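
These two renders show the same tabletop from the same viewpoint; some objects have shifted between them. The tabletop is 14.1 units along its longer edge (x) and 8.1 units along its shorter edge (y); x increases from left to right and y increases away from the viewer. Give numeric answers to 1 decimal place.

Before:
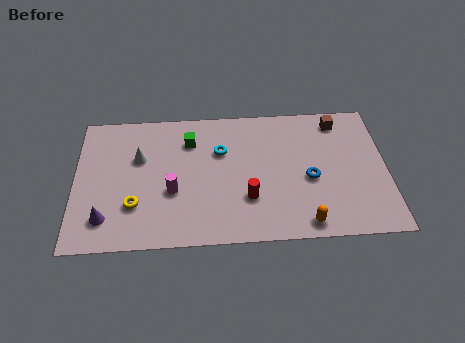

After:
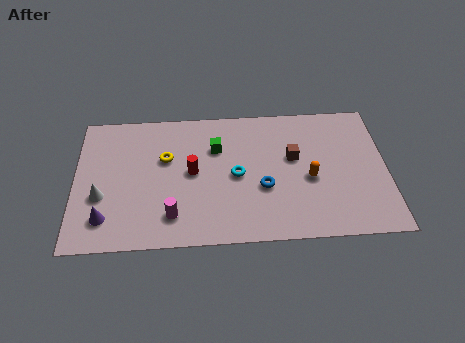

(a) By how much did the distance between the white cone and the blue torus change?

-0.6

Before: roughly 7.9 units apart; after: 7.3. That's 0.6 units closer together.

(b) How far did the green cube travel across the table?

1.3

The green cube was near (5.2, 6.1) before and (6.4, 5.6) after, so it travelled √(1.2² + 0.5²) ≈ 1.3 units.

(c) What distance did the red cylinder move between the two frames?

3.0

The red cylinder was near (7.8, 2.5) before and (5.3, 4.2) after, so it travelled √(2.5² + 1.7²) ≈ 3.0 units.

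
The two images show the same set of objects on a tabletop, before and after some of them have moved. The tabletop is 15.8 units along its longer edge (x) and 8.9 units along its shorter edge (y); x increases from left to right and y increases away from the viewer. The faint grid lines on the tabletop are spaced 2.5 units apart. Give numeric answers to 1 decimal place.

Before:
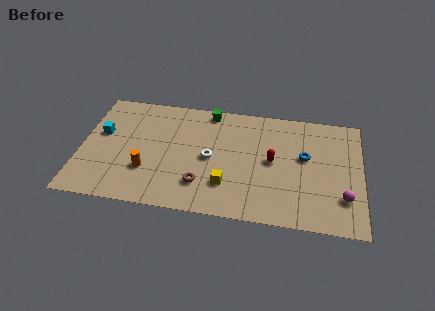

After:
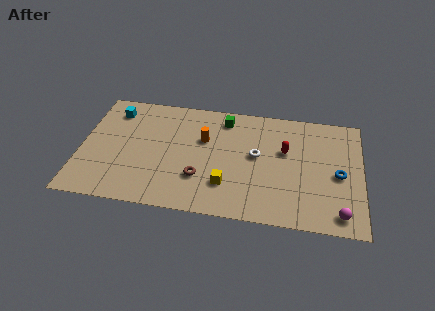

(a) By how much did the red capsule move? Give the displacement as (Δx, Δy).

(0.7, 0.9)

From the two frames, the red capsule sits at roughly (10.8, 4.6) before and (11.5, 5.5) after.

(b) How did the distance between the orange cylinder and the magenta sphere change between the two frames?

-2.1

They were about 11.0 units apart before and 8.9 after — 2.1 units closer together.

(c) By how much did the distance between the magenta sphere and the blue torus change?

-0.7

Before: roughly 3.6 units apart; after: 2.9. That's 0.7 units closer together.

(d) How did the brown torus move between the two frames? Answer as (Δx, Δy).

(-0.1, 0.5)

The brown torus started near (6.9, 2.2) and ended near (6.8, 2.7).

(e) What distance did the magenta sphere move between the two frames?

1.2

The magenta sphere was near (14.8, 2.4) before and (14.6, 1.2) after, so it travelled √(0.2² + 1.2²) ≈ 1.2 units.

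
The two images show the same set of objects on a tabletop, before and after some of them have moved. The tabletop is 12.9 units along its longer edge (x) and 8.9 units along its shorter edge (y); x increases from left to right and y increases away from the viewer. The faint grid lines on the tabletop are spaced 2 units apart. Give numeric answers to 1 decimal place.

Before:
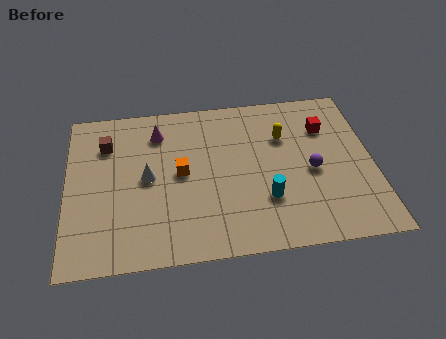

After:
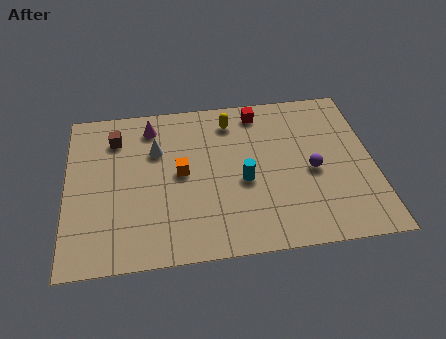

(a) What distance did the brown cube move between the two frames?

0.5

The brown cube moved from about (1.7, 6.6) to (2.1, 6.9), a distance of √(0.4² + 0.3²) ≈ 0.5.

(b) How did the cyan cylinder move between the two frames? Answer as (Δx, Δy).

(-0.9, 1.1)

The cyan cylinder started near (8.3, 2.7) and ended near (7.4, 3.8).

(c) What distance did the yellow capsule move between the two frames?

2.5

The yellow capsule was near (9.2, 6.1) before and (7.0, 7.3) after, so it travelled √(2.2² + 1.2²) ≈ 2.5 units.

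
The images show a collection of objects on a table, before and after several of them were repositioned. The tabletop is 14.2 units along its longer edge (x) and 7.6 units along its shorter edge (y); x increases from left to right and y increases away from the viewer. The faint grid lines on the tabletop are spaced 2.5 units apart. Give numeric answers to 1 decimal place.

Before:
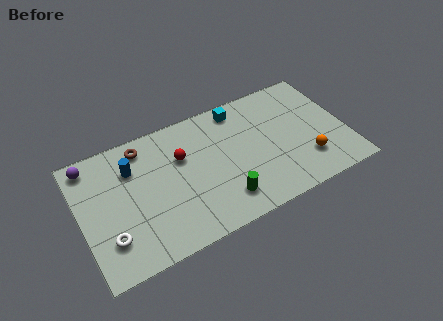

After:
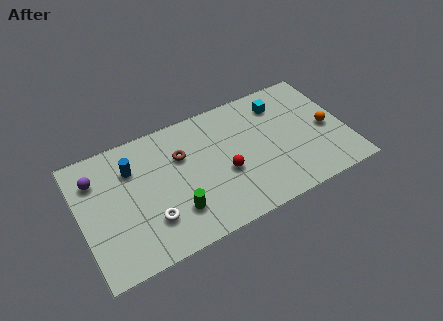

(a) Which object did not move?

the blue cylinder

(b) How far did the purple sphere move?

0.9

The purple sphere was near (0.8, 6.6) before and (1.0, 5.7) after, so it travelled √(0.2² + 0.9²) ≈ 0.9 units.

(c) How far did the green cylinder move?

2.5

The green cylinder moved from about (7.3, 1.6) to (4.8, 2.0), a distance of √(2.5² + 0.4²) ≈ 2.5.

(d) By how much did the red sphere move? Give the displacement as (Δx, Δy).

(2.1, -1.9)

The red sphere started near (5.5, 5.0) and ended near (7.6, 3.1).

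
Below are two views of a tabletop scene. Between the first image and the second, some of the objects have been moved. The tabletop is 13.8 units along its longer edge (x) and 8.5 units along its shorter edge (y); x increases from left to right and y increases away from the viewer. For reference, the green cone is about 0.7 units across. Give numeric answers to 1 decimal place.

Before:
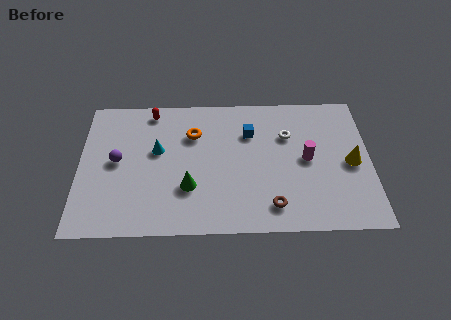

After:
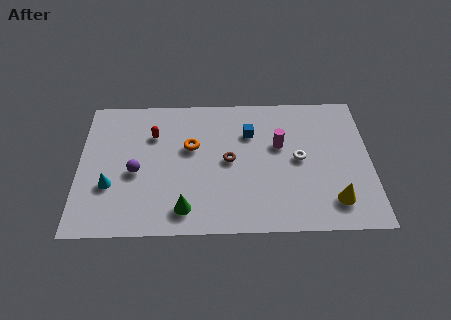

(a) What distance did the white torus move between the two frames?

1.6

From (9.9, 5.8) to (10.4, 4.3), the white torus covered √(0.5² + 1.5²) ≈ 1.6 units.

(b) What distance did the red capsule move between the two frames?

1.5

The red capsule was near (3.4, 7.5) before and (3.5, 6.0) after, so it travelled √(0.1² + 1.5²) ≈ 1.5 units.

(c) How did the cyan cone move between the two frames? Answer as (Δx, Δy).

(-2.2, -2.1)

The cyan cone started near (3.7, 5.0) and ended near (1.5, 2.9).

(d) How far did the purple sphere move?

1.1

From (1.8, 4.4) to (2.7, 3.7), the purple sphere covered √(0.9² + 0.7²) ≈ 1.1 units.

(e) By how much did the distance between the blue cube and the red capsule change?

-0.3

Before: roughly 4.9 units apart; after: 4.6. That's 0.3 units closer together.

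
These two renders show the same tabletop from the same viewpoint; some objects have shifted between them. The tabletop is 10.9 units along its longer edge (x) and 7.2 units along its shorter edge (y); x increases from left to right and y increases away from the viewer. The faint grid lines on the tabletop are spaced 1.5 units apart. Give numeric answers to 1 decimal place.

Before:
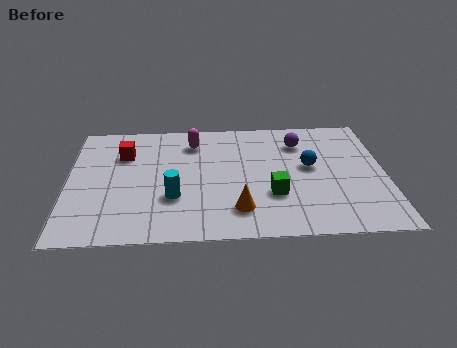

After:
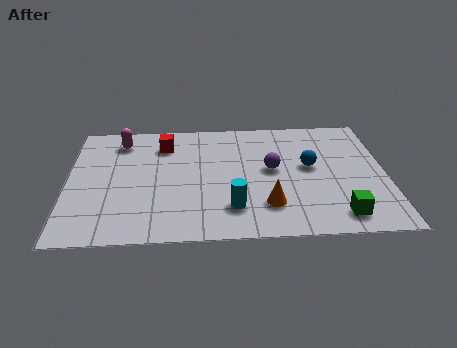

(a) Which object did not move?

the blue sphere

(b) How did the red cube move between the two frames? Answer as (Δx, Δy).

(1.4, 0.5)

The red cube was at about (1.9, 5.1) and moved to about (3.3, 5.6).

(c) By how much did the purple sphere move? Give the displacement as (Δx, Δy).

(-1.0, -1.6)

From the two frames, the purple sphere sits at roughly (8.0, 5.5) before and (7.0, 3.9) after.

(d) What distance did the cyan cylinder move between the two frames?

2.1

The cyan cylinder moved from about (3.6, 2.4) to (5.6, 1.7), a distance of √(2.0² + 0.7²) ≈ 2.1.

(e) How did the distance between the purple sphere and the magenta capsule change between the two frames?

+1.9

The distance was about 3.7 in the first image and 5.6 in the second, so they moved 1.9 units further apart.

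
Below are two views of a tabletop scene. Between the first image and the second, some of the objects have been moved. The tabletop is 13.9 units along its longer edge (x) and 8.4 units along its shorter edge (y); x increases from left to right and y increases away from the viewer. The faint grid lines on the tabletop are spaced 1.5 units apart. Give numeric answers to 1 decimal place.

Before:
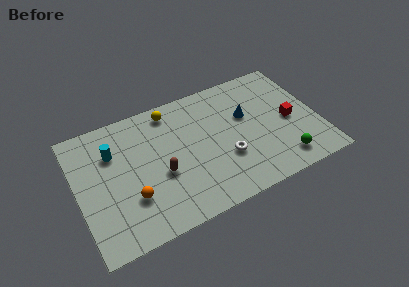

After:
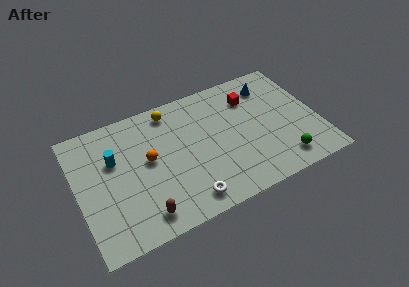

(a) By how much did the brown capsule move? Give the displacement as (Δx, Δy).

(-1.3, -2.1)

The brown capsule started near (4.7, 3.4) and ended near (3.4, 1.3).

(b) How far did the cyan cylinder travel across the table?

0.5

The cyan cylinder moved from about (2.2, 5.9) to (2.2, 5.4), a distance of √(0.0² + 0.5²) ≈ 0.5.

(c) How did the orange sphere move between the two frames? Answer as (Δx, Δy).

(1.2, 2.0)

From the two frames, the orange sphere sits at roughly (2.9, 2.6) before and (4.1, 4.6) after.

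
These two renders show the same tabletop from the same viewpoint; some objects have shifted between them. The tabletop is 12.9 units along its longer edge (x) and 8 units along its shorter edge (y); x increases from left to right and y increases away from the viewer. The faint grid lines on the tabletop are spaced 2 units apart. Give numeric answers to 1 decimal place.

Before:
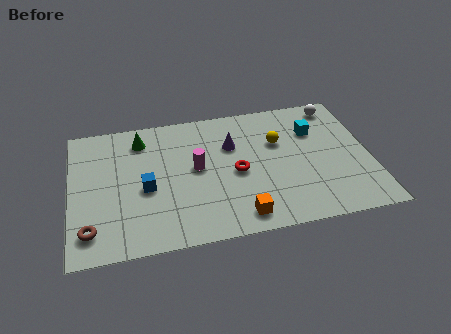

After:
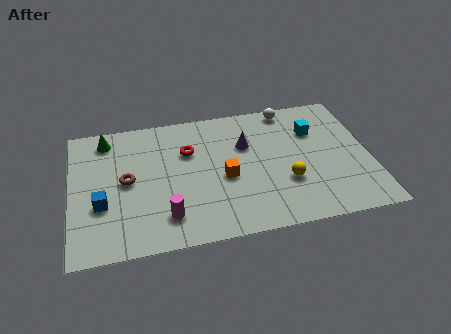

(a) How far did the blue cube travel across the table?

2.0

The blue cube moved from about (3.2, 3.5) to (1.3, 2.9), a distance of √(1.9² + 0.6²) ≈ 2.0.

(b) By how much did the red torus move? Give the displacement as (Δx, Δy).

(-2.0, 1.7)

From the two frames, the red torus sits at roughly (7.1, 3.7) before and (5.1, 5.4) after.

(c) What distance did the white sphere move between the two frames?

2.1

The white sphere moved from about (11.7, 7.0) to (9.6, 7.2), a distance of √(2.1² + 0.2²) ≈ 2.1.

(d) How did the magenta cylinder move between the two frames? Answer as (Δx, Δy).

(-1.4, -2.6)

The magenta cylinder was at about (5.4, 4.3) and moved to about (4.0, 1.7).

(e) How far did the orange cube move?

2.5

The orange cube moved from about (7.1, 1.1) to (6.6, 3.5), a distance of √(0.5² + 2.4²) ≈ 2.5.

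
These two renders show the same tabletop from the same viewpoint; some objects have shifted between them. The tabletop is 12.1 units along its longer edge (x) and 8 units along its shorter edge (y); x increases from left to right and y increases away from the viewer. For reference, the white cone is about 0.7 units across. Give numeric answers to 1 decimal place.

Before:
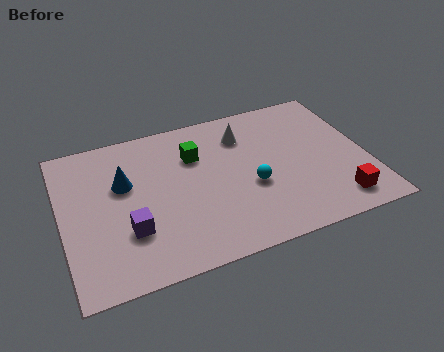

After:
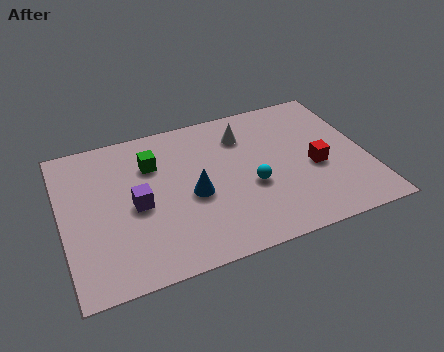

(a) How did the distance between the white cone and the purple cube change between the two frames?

-1.0

They were about 6.1 units apart before and 5.1 after — 1.0 units closer together.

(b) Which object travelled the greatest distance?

the blue cone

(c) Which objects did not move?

the white cone and the cyan sphere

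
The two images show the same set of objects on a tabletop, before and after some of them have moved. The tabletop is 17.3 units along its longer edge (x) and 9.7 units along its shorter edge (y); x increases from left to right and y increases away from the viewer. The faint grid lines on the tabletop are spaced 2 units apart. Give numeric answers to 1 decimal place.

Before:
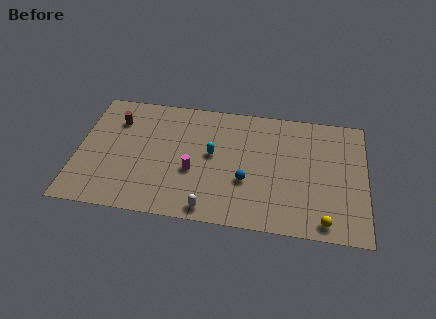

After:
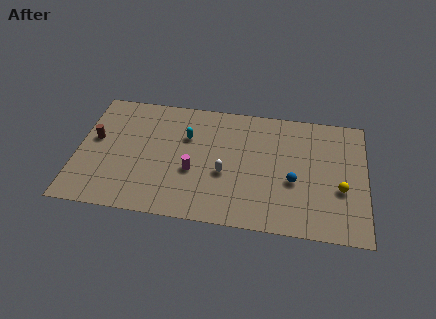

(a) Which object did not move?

the magenta cylinder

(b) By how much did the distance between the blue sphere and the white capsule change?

+0.8

The distance was about 3.3 in the first image and 4.1 in the second, so they moved 0.8 units further apart.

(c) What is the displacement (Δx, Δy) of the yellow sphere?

(0.9, 2.6)

The yellow sphere started near (14.9, 1.1) and ended near (15.8, 3.7).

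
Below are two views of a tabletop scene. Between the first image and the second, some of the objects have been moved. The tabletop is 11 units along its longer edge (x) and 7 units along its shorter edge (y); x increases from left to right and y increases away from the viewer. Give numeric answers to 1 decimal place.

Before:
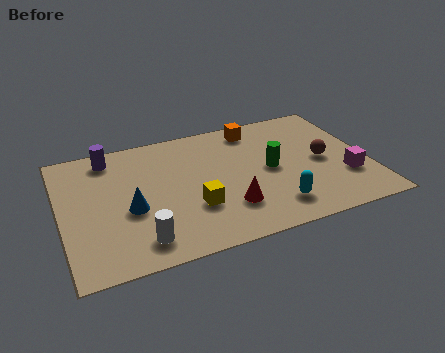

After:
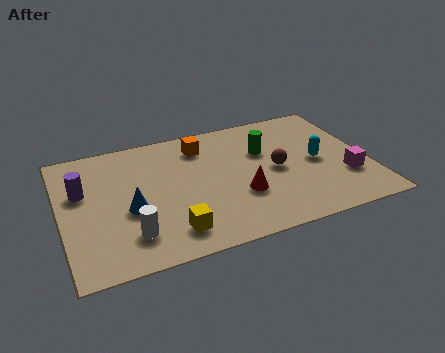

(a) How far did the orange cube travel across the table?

2.0

From (7.2, 6.0) to (5.2, 5.6), the orange cube covered √(2.0² + 0.4²) ≈ 2.0 units.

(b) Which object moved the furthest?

the cyan capsule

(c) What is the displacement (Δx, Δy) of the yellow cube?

(-0.9, -1.0)

The yellow cube started near (4.6, 2.3) and ended near (3.7, 1.3).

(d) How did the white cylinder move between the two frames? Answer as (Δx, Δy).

(-0.3, 0.4)

The white cylinder was at about (2.6, 1.2) and moved to about (2.3, 1.6).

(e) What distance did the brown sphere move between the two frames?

1.7

From (9.4, 3.4) to (7.7, 3.4), the brown sphere covered √(1.7² + 0.0²) ≈ 1.7 units.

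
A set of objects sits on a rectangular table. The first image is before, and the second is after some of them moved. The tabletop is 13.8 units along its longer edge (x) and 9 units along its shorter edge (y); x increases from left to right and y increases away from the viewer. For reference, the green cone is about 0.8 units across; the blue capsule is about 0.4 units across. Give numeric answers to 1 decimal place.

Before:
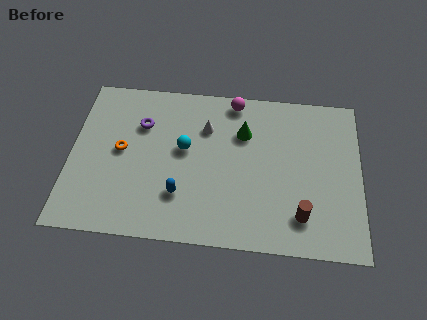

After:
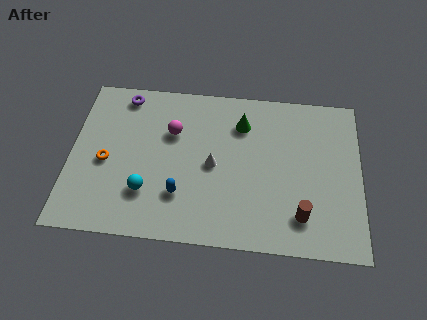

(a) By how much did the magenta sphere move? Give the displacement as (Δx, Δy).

(-2.9, -2.1)

The magenta sphere was at about (7.7, 8.1) and moved to about (4.8, 6.0).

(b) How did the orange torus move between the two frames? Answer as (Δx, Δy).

(-0.7, -0.7)

The orange torus started near (2.4, 4.7) and ended near (1.7, 4.0).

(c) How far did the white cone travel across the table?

2.1

The white cone was near (6.4, 6.4) before and (6.8, 4.3) after, so it travelled √(0.4² + 2.1²) ≈ 2.1 units.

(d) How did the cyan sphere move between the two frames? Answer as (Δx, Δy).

(-1.7, -2.6)

From the two frames, the cyan sphere sits at roughly (5.4, 5.1) before and (3.7, 2.5) after.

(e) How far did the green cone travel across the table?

0.5

The green cone moved from about (8.2, 6.3) to (8.1, 6.8), a distance of √(0.1² + 0.5²) ≈ 0.5.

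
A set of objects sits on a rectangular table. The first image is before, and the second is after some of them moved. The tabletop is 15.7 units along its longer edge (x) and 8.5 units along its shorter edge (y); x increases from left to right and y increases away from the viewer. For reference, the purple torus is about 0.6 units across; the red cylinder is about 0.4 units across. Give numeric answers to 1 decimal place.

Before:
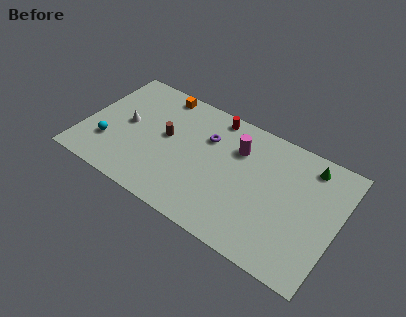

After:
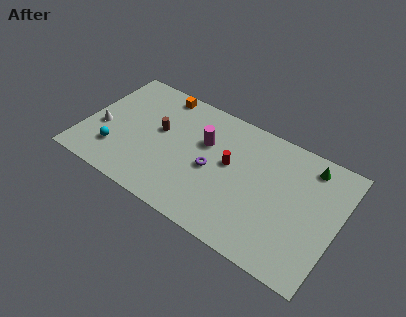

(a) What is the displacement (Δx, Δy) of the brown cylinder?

(-0.5, 0.2)

From the two frames, the brown cylinder sits at roughly (5.0, 4.7) before and (4.5, 4.9) after.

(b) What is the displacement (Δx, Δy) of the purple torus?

(0.6, -2.0)

The purple torus started near (7.4, 5.9) and ended near (8.0, 3.9).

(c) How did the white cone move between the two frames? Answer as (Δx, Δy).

(-1.4, -1.0)

From the two frames, the white cone sits at roughly (2.5, 4.4) before and (1.1, 3.4) after.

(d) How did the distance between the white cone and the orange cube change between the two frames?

+1.6

Before: roughly 3.6 units apart; after: 5.2. That's 1.6 units further apart.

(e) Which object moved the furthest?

the red cylinder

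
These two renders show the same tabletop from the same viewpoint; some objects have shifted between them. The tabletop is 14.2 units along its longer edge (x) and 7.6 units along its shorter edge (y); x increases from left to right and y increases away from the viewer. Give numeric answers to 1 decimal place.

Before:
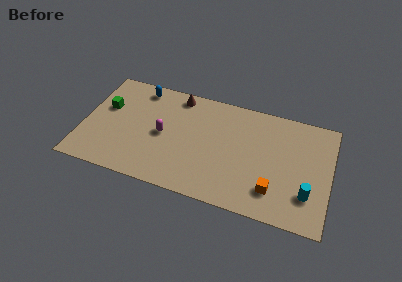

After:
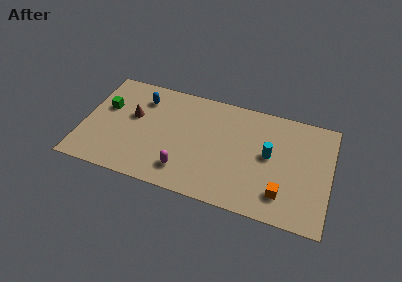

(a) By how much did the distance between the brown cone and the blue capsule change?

-0.7

They were about 2.2 units apart before and 1.5 after — 0.7 units closer together.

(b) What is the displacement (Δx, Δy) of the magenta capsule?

(1.4, -2.1)

The magenta capsule was at about (4.6, 3.7) and moved to about (6.0, 1.6).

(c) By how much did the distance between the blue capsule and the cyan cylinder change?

-3.3

Before: roughly 11.0 units apart; after: 7.7. That's 3.3 units closer together.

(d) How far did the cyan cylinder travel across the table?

3.0

The cyan cylinder moved from about (13.0, 2.1) to (10.7, 4.1), a distance of √(2.3² + 2.0²) ≈ 3.0.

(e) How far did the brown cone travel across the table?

3.3

From (5.2, 6.7) to (2.8, 4.5), the brown cone covered √(2.4² + 2.2²) ≈ 3.3 units.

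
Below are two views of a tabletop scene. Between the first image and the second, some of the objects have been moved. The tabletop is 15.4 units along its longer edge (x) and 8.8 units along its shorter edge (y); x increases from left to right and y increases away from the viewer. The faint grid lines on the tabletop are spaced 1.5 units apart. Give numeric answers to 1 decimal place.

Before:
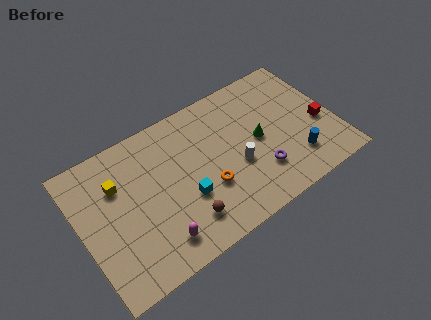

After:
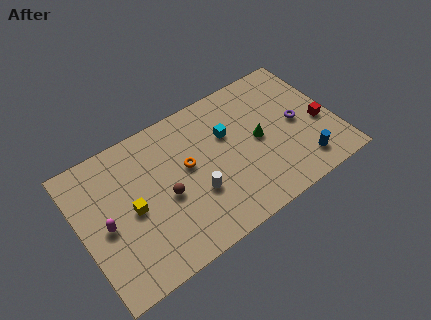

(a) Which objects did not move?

the red cube and the green cone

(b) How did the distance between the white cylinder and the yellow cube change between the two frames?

-3.5

Before: roughly 7.4 units apart; after: 3.9. That's 3.5 units closer together.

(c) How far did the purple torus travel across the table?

3.3

The purple torus was near (10.5, 2.4) before and (13.2, 4.3) after, so it travelled √(2.7² + 1.9²) ≈ 3.3 units.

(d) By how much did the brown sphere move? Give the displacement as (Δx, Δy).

(-0.8, 2.0)

The brown sphere was at about (5.8, 1.9) and moved to about (5.0, 3.9).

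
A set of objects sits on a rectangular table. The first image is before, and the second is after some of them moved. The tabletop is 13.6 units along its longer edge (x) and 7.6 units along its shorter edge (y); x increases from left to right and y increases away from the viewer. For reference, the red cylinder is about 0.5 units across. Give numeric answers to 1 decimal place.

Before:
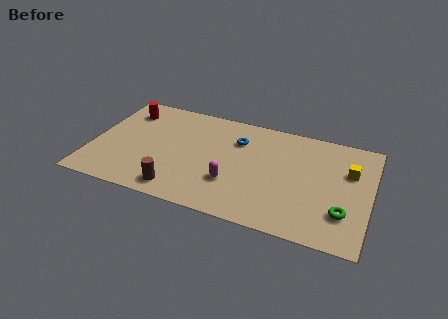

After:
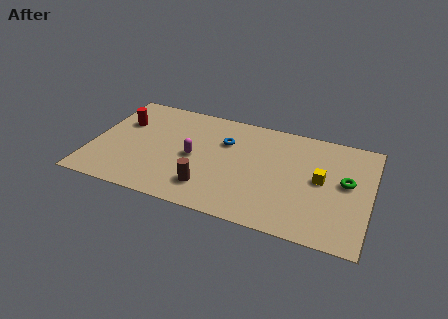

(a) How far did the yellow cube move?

1.6

The yellow cube was near (12.5, 5.0) before and (11.2, 4.0) after, so it travelled √(1.3² + 1.0²) ≈ 1.6 units.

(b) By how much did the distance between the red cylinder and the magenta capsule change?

-2.7

The distance was about 6.7 in the first image and 4.0 in the second, so they moved 2.7 units closer together.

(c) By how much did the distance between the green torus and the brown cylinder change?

-1.0

Before: roughly 8.0 units apart; after: 7.0. That's 1.0 units closer together.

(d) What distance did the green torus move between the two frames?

2.1

The green torus was near (12.4, 2.1) before and (12.4, 4.2) after, so it travelled √(0.0² + 2.1²) ≈ 2.1 units.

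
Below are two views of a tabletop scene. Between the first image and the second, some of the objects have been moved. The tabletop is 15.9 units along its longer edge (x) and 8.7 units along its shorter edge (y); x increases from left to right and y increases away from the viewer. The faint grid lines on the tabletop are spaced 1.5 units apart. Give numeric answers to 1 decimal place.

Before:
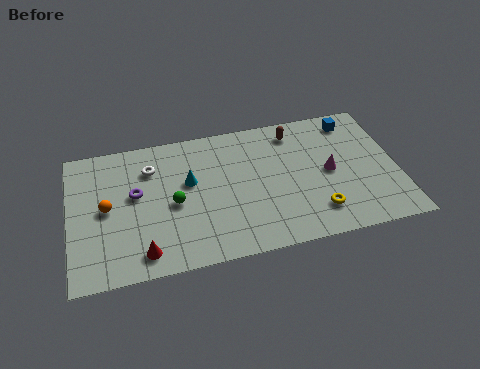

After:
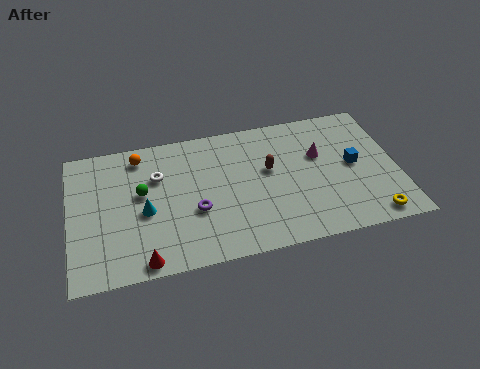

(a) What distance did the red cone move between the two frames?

0.5

The red cone was near (3.4, 1.3) before and (3.4, 0.8) after, so it travelled √(0.0² + 0.5²) ≈ 0.5 units.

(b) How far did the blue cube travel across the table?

2.9

The blue cube was near (14.0, 7.4) before and (13.8, 4.5) after, so it travelled √(0.2² + 2.9²) ≈ 2.9 units.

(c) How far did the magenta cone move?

1.3

The magenta cone moved from about (12.6, 4.3) to (12.2, 5.5), a distance of √(0.4² + 1.2²) ≈ 1.3.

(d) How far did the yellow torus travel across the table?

2.8

From (11.8, 1.9) to (14.4, 1.0), the yellow torus covered √(2.6² + 0.9²) ≈ 2.8 units.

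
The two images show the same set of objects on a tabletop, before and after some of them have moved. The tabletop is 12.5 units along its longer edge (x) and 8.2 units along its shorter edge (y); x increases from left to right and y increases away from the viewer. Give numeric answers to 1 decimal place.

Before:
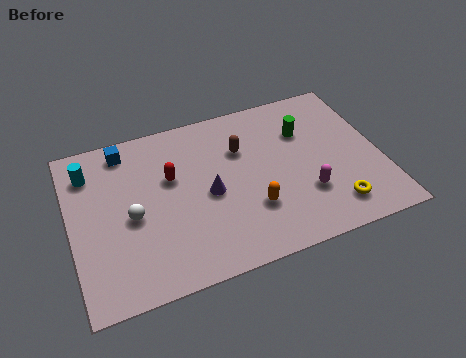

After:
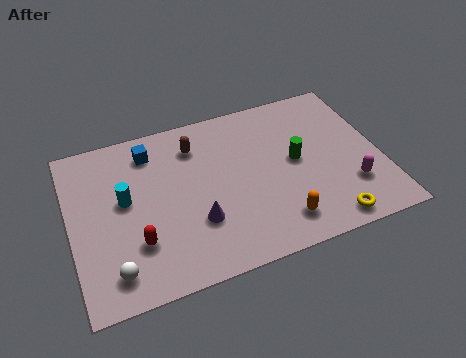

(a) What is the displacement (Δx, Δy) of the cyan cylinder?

(1.3, -1.8)

From the two frames, the cyan cylinder sits at roughly (0.9, 6.4) before and (2.2, 4.6) after.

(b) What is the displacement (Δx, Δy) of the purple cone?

(-0.6, -1.2)

The purple cone was at about (5.5, 3.8) and moved to about (4.9, 2.6).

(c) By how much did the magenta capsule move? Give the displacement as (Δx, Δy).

(1.8, -0.2)

From the two frames, the magenta capsule sits at roughly (9.3, 2.5) before and (11.1, 2.3) after.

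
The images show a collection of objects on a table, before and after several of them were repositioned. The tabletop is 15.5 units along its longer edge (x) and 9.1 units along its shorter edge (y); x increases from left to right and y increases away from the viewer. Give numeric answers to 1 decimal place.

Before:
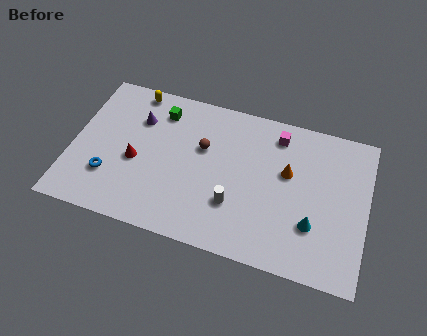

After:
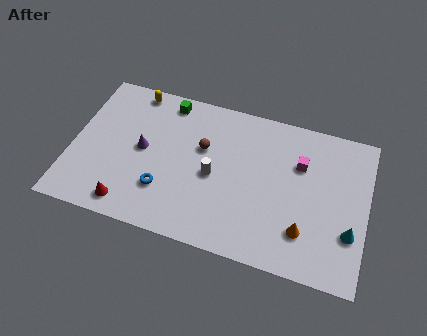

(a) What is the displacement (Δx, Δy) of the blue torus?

(2.9, 0.0)

From the two frames, the blue torus sits at roughly (2.1, 2.6) before and (5.0, 2.6) after.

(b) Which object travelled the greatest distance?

the orange cone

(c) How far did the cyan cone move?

1.9

The cyan cone was near (12.8, 2.8) before and (14.7, 2.9) after, so it travelled √(1.9² + 0.1²) ≈ 1.9 units.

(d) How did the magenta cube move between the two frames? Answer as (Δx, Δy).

(1.3, -1.4)

The magenta cube started near (10.6, 7.6) and ended near (11.9, 6.2).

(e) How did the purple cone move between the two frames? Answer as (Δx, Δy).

(0.4, -1.8)

From the two frames, the purple cone sits at roughly (3.3, 6.5) before and (3.7, 4.7) after.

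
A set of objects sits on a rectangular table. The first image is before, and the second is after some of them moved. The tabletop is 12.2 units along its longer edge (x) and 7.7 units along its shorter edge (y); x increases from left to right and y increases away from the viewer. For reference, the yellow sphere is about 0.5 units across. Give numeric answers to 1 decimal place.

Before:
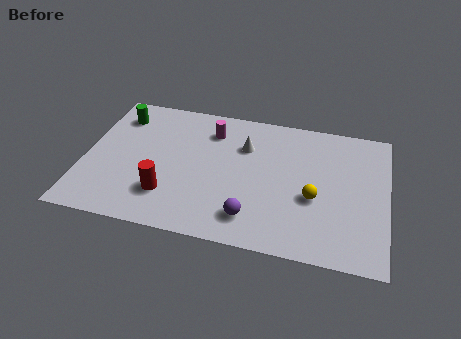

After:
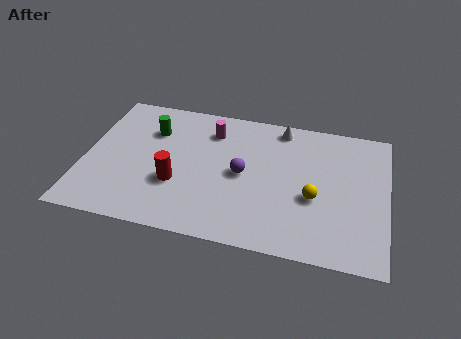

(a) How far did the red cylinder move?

0.8

From (3.5, 2.0) to (3.8, 2.7), the red cylinder covered √(0.3² + 0.7²) ≈ 0.8 units.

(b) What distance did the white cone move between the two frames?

2.0

The white cone was near (6.4, 5.4) before and (7.8, 6.8) after, so it travelled √(1.4² + 1.4²) ≈ 2.0 units.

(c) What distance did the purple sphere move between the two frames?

2.4

The purple sphere was near (6.9, 1.5) before and (6.4, 3.8) after, so it travelled √(0.5² + 2.3²) ≈ 2.4 units.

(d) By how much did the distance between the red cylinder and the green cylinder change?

-1.7

They were about 4.7 units apart before and 3.0 after — 1.7 units closer together.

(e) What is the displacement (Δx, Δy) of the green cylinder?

(1.4, -0.6)

The green cylinder started near (1.2, 6.1) and ended near (2.6, 5.5).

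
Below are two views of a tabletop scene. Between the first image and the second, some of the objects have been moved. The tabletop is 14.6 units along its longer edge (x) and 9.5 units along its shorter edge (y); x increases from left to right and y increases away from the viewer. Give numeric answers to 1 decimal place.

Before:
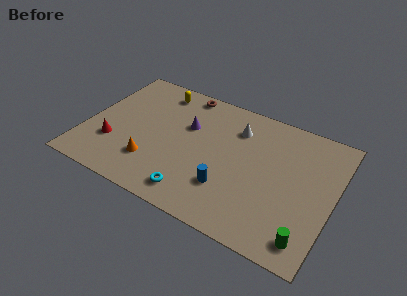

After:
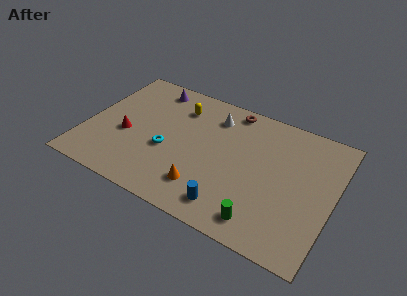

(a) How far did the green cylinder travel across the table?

2.6

From (13.5, 1.4) to (10.9, 1.4), the green cylinder covered √(2.6² + 0.0²) ≈ 2.6 units.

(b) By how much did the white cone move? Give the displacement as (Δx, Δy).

(-1.4, 0.3)

The white cone started near (8.6, 7.2) and ended near (7.2, 7.5).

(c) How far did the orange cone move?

3.2

The orange cone was near (4.2, 2.5) before and (7.4, 2.1) after, so it travelled √(3.2² + 0.4²) ≈ 3.2 units.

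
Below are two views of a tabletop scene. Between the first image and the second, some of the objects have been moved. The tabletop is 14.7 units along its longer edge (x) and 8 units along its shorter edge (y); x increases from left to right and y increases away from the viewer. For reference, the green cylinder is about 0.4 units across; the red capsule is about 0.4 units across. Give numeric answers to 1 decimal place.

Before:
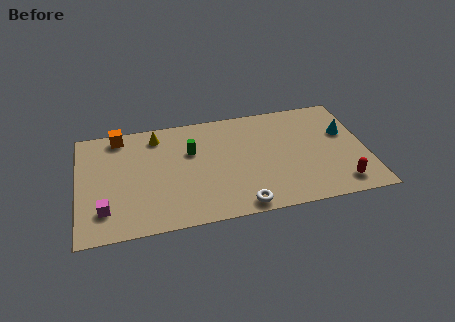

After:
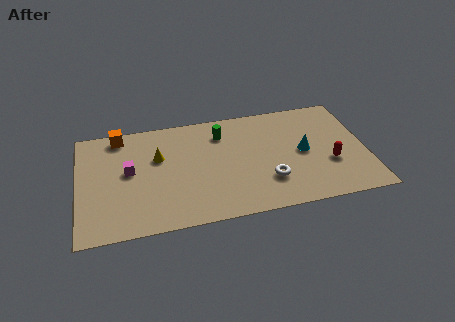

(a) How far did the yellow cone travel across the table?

1.6

The yellow cone was near (4.1, 6.7) before and (4.1, 5.1) after, so it travelled √(0.0² + 1.6²) ≈ 1.6 units.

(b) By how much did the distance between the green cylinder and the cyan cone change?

-3.2

They were about 7.9 units apart before and 4.7 after — 3.2 units closer together.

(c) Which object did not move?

the orange cube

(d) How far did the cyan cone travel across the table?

2.4

The cyan cone was near (13.7, 5.0) before and (11.5, 4.0) after, so it travelled √(2.2² + 1.0²) ≈ 2.4 units.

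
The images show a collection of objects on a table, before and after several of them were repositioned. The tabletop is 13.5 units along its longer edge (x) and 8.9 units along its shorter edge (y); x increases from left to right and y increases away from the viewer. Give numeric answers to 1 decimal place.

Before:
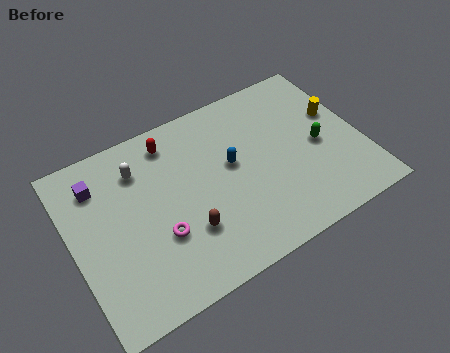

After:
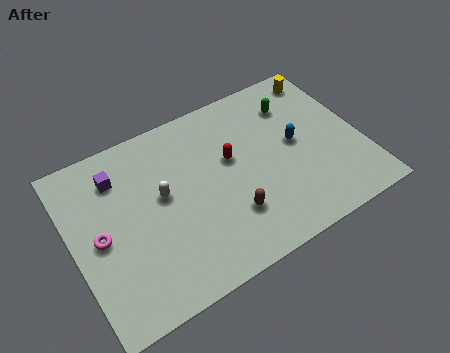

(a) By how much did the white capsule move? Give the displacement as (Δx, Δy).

(0.8, -1.8)

From the two frames, the white capsule sits at roughly (3.4, 6.8) before and (4.2, 5.0) after.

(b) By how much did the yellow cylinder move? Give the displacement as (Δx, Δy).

(-0.2, 2.3)

The yellow cylinder was at about (12.6, 5.4) and moved to about (12.4, 7.7).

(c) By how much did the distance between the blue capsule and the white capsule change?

+1.8

Before: roughly 4.5 units apart; after: 6.3. That's 1.8 units further apart.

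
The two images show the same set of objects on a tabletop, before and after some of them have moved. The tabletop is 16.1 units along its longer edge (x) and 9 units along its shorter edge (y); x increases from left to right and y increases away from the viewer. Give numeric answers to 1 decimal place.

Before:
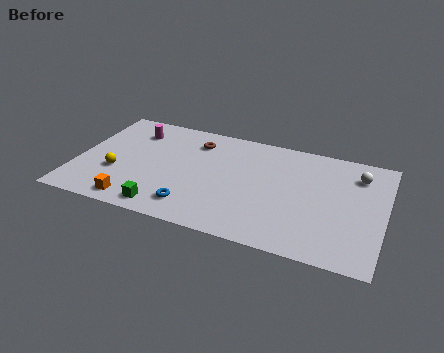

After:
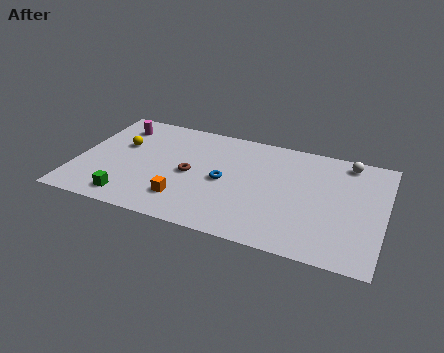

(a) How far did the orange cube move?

2.7

The orange cube moved from about (3.4, 1.1) to (5.9, 2.1), a distance of √(2.5² + 1.0²) ≈ 2.7.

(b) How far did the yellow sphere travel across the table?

2.4

The yellow sphere was near (2.2, 3.2) before and (2.2, 5.6) after, so it travelled √(0.0² + 2.4²) ≈ 2.4 units.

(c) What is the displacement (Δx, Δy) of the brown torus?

(0.0, -2.8)

The brown torus started near (6.0, 7.1) and ended near (6.0, 4.3).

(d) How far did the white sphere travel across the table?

1.1

The white sphere was near (14.6, 7.0) before and (14.0, 7.9) after, so it travelled √(0.6² + 0.9²) ≈ 1.1 units.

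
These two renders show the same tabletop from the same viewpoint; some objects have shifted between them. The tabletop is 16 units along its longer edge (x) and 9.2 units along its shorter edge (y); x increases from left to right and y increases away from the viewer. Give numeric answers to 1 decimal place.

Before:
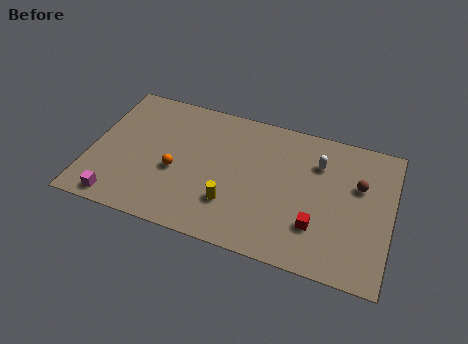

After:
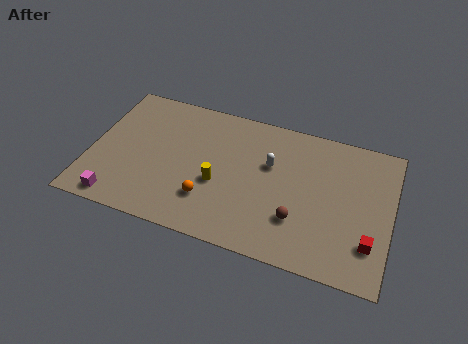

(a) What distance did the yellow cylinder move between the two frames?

1.4

The yellow cylinder was near (7.7, 2.6) before and (6.9, 3.7) after, so it travelled √(0.8² + 1.1²) ≈ 1.4 units.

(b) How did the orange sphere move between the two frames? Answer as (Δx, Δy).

(1.9, -1.3)

The orange sphere was at about (4.6, 3.8) and moved to about (6.5, 2.5).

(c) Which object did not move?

the magenta cube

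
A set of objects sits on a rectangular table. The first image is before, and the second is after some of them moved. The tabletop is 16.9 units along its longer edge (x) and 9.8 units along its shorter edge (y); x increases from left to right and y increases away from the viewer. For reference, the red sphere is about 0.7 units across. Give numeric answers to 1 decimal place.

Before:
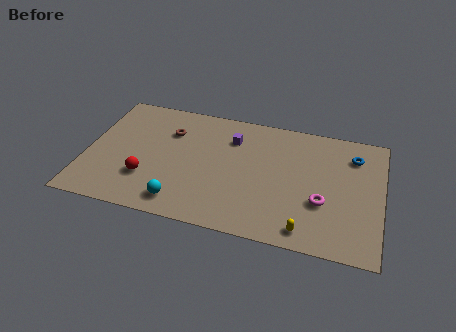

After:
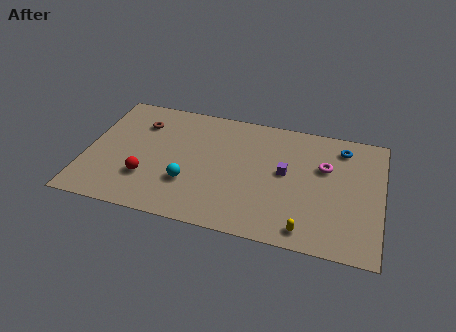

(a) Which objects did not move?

the red sphere and the yellow capsule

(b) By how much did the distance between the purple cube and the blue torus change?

-2.8

The distance was about 7.0 in the first image and 4.2 in the second, so they moved 2.8 units closer together.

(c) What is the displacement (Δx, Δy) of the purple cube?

(3.2, -2.0)

From the two frames, the purple cube sits at roughly (8.2, 7.3) before and (11.4, 5.3) after.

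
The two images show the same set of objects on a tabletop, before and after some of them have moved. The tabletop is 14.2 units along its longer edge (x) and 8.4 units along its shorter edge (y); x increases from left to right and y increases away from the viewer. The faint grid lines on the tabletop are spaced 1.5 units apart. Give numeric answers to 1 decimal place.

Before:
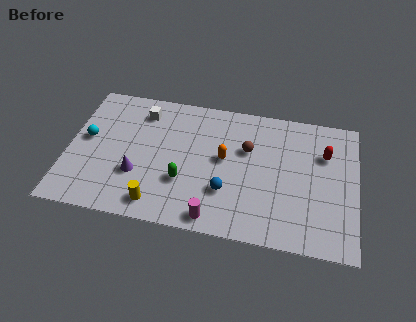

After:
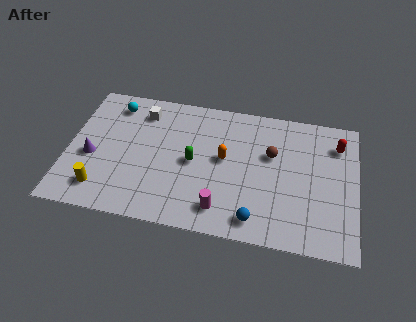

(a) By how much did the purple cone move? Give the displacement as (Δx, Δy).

(-2.3, 0.7)

From the two frames, the purple cone sits at roughly (3.5, 2.8) before and (1.2, 3.5) after.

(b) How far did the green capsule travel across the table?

1.4

The green capsule moved from about (5.8, 2.8) to (6.2, 4.1), a distance of √(0.4² + 1.3²) ≈ 1.4.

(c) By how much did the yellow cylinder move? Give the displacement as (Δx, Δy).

(-2.8, 0.4)

From the two frames, the yellow cylinder sits at roughly (4.6, 1.2) before and (1.8, 1.6) after.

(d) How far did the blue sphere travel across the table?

2.1

The blue sphere moved from about (7.9, 2.6) to (9.4, 1.2), a distance of √(1.5² + 1.4²) ≈ 2.1.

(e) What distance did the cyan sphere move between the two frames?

2.7

The cyan sphere was near (0.9, 4.6) before and (2.1, 7.0) after, so it travelled √(1.2² + 2.4²) ≈ 2.7 units.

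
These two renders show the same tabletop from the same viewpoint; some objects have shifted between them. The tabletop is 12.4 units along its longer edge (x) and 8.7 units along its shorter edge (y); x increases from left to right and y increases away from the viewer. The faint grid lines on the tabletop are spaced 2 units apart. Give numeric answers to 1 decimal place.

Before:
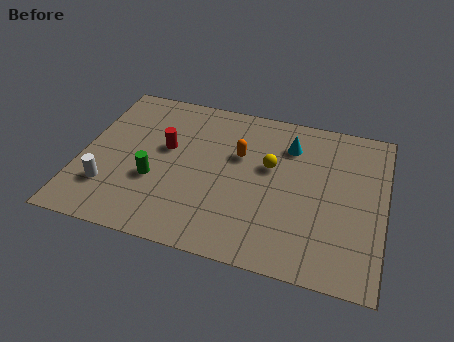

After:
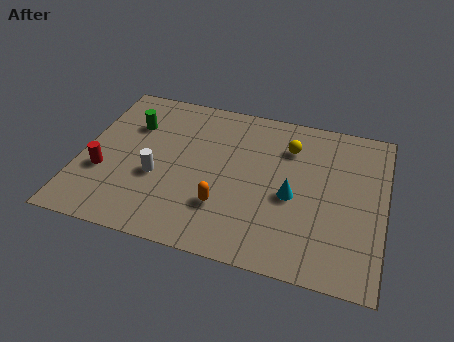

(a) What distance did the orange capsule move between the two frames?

3.0

The orange capsule moved from about (6.4, 5.5) to (6.0, 2.5), a distance of √(0.4² + 3.0²) ≈ 3.0.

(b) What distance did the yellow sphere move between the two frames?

1.5

From (7.7, 5.2) to (8.4, 6.5), the yellow sphere covered √(0.7² + 1.3²) ≈ 1.5 units.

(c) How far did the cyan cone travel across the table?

2.8

From (8.4, 6.6) to (8.7, 3.8), the cyan cone covered √(0.3² + 2.8²) ≈ 2.8 units.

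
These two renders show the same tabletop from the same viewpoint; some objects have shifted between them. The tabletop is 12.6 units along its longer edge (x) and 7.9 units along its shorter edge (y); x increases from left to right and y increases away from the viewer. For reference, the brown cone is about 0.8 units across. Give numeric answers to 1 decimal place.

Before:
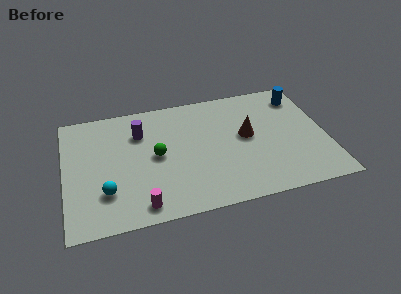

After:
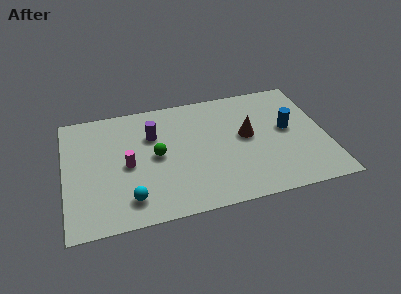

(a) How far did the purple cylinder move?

0.7

The purple cylinder moved from about (3.7, 5.7) to (4.3, 5.4), a distance of √(0.6² + 0.3²) ≈ 0.7.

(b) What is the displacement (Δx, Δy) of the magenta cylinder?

(-0.5, 2.7)

The magenta cylinder was at about (3.5, 1.0) and moved to about (3.0, 3.7).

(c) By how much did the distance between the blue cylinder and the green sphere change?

-1.2

The distance was about 7.6 in the first image and 6.4 in the second, so they moved 1.2 units closer together.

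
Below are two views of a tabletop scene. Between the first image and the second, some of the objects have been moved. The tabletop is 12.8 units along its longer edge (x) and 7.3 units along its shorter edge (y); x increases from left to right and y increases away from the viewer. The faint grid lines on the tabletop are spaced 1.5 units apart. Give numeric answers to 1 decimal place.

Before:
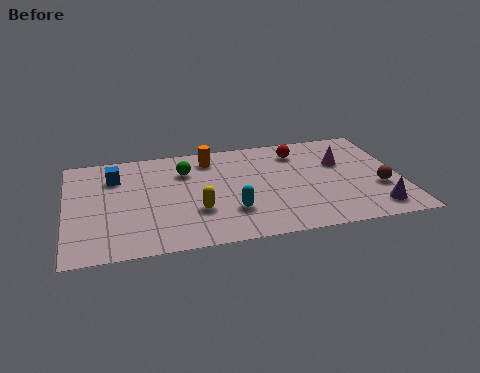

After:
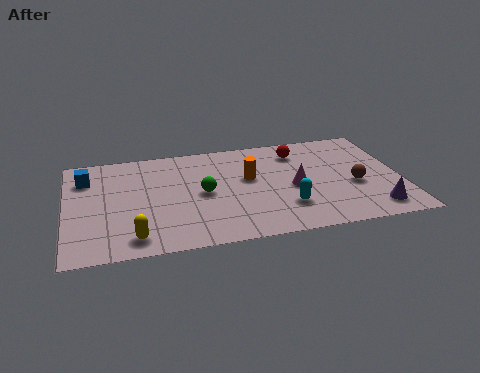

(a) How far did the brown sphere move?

1.0

The brown sphere was near (11.9, 2.6) before and (11.0, 3.0) after, so it travelled √(0.9² + 0.4²) ≈ 1.0 units.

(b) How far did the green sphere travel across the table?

1.8

From (4.6, 5.3) to (5.2, 3.6), the green sphere covered √(0.6² + 1.7²) ≈ 1.8 units.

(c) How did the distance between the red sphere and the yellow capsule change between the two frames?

+2.7

Before: roughly 5.3 units apart; after: 8.0. That's 2.7 units further apart.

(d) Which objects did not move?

the purple cone and the red sphere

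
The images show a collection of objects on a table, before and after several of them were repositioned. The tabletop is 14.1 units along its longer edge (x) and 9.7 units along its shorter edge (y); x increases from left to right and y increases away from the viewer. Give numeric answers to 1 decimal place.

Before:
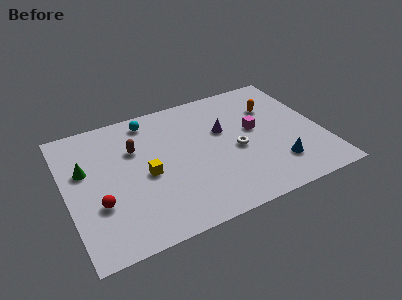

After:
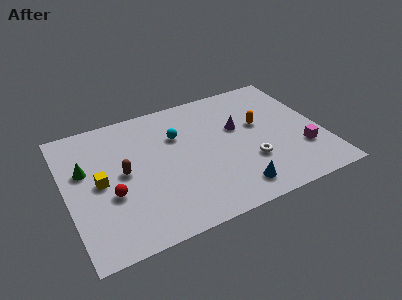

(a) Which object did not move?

the green cone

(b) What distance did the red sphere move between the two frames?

0.8

The red sphere moved from about (1.6, 3.3) to (2.3, 3.7), a distance of √(0.7² + 0.4²) ≈ 0.8.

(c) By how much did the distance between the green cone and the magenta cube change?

+2.7

Before: roughly 9.4 units apart; after: 12.1. That's 2.7 units further apart.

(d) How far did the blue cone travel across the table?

2.6

The blue cone moved from about (11.3, 2.3) to (8.8, 1.5), a distance of √(2.5² + 0.8²) ≈ 2.6.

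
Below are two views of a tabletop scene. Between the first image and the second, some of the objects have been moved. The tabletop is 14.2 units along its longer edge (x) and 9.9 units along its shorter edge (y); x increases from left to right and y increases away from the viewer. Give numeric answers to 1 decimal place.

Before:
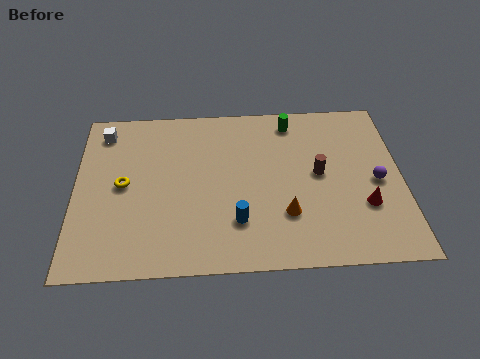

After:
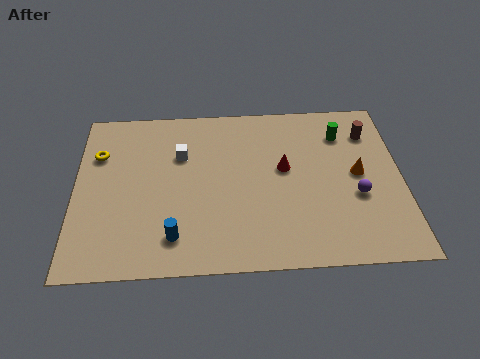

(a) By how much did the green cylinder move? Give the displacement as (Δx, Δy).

(2.2, -0.9)

The green cylinder started near (9.5, 8.5) and ended near (11.7, 7.6).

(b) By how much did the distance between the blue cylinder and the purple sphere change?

+1.7

They were about 6.4 units apart before and 8.1 after — 1.7 units further apart.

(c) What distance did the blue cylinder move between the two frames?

2.8

The blue cylinder moved from about (7.0, 2.6) to (4.3, 1.9), a distance of √(2.7² + 0.7²) ≈ 2.8.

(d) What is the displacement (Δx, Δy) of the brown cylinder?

(2.3, 2.4)

From the two frames, the brown cylinder sits at roughly (10.6, 5.2) before and (12.9, 7.6) after.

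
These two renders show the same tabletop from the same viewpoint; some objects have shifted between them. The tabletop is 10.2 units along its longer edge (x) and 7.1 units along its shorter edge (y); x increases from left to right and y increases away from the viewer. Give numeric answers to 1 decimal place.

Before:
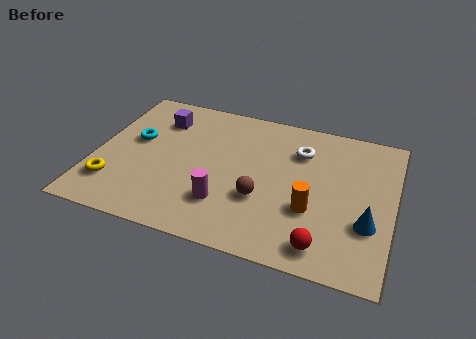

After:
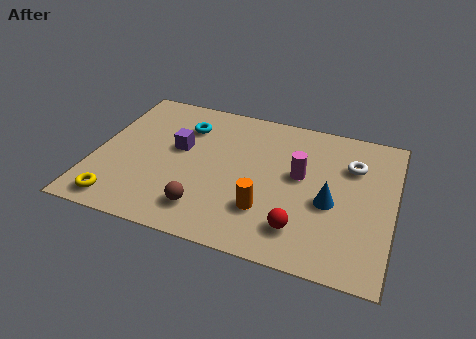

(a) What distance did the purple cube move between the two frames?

1.5

From (2.0, 5.4) to (2.8, 4.1), the purple cube covered √(0.8² + 1.3²) ≈ 1.5 units.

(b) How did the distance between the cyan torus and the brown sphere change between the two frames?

-0.7

The distance was about 4.8 in the first image and 4.1 in the second, so they moved 0.7 units closer together.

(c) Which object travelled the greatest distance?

the magenta cylinder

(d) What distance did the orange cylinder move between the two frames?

1.6

From (7.5, 2.5) to (6.0, 2.0), the orange cylinder covered √(1.5² + 0.5²) ≈ 1.6 units.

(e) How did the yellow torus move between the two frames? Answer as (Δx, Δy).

(0.3, -0.8)

The yellow torus was at about (0.8, 1.7) and moved to about (1.1, 0.9).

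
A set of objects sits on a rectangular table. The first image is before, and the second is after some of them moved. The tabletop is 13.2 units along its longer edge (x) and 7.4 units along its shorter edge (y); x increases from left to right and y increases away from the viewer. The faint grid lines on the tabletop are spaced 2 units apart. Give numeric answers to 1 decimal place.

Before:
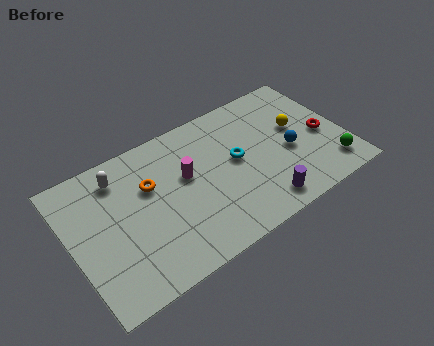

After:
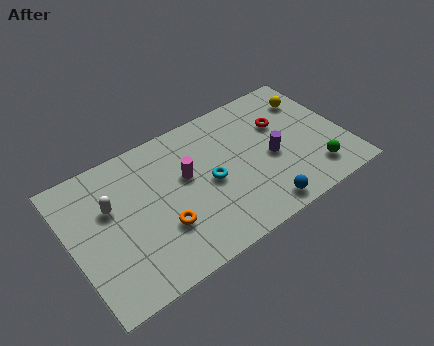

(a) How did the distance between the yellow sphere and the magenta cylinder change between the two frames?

+1.0

Before: roughly 5.5 units apart; after: 6.5. That's 1.0 units further apart.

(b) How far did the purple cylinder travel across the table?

2.4

From (8.7, 1.1) to (9.6, 3.3), the purple cylinder covered √(0.9² + 2.2²) ≈ 2.4 units.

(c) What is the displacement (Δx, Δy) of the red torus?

(-1.8, 1.6)

The red torus was at about (12.2, 3.3) and moved to about (10.4, 4.9).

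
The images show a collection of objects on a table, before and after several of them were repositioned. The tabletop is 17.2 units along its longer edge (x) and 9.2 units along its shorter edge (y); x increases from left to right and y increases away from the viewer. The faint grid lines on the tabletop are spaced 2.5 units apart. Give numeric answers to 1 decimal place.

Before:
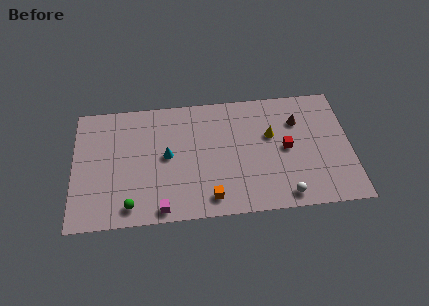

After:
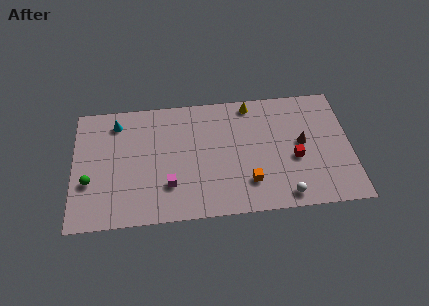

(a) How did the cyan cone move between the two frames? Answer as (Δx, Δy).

(-3.1, 2.8)

The cyan cone was at about (5.8, 4.8) and moved to about (2.7, 7.6).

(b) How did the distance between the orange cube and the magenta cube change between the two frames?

+1.9

The distance was about 3.0 in the first image and 4.9 in the second, so they moved 1.9 units further apart.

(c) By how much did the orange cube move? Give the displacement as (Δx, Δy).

(2.4, 0.9)

From the two frames, the orange cube sits at roughly (8.4, 1.4) before and (10.8, 2.3) after.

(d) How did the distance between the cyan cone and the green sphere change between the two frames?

+0.4

The distance was about 4.2 in the first image and 4.6 in the second, so they moved 0.4 units further apart.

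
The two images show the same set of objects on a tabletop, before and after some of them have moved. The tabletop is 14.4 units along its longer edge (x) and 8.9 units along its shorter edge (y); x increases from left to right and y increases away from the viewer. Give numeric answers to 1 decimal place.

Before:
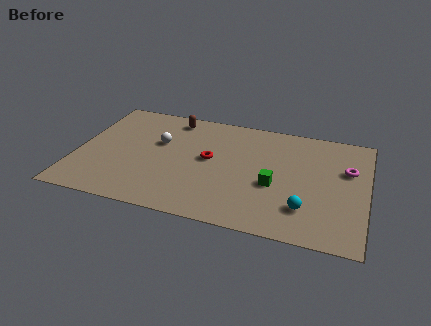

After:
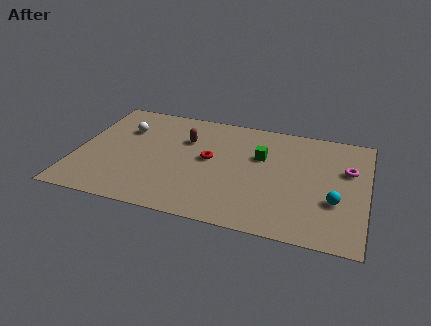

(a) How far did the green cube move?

2.2

From (9.9, 3.6) to (9.1, 5.7), the green cube covered √(0.8² + 2.1²) ≈ 2.2 units.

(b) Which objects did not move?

the magenta torus and the red torus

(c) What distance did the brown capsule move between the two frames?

1.8

From (4.5, 7.7) to (5.3, 6.1), the brown capsule covered √(0.8² + 1.6²) ≈ 1.8 units.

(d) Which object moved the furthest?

the green cube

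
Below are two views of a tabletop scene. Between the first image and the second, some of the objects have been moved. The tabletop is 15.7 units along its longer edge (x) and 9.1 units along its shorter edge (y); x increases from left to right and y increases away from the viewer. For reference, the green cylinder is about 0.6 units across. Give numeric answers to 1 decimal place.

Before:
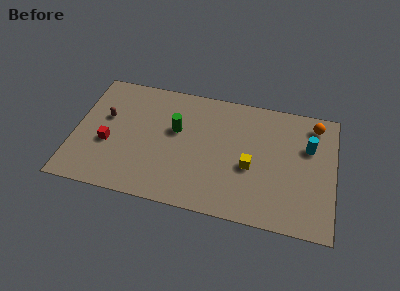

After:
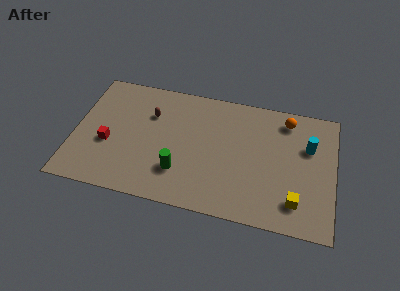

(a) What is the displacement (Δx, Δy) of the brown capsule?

(2.7, 0.8)

The brown capsule was at about (1.8, 5.5) and moved to about (4.5, 6.3).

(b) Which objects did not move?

the red cube and the cyan cylinder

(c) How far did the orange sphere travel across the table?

1.7

The orange sphere moved from about (14.4, 7.7) to (12.7, 7.7), a distance of √(1.7² + 0.0²) ≈ 1.7.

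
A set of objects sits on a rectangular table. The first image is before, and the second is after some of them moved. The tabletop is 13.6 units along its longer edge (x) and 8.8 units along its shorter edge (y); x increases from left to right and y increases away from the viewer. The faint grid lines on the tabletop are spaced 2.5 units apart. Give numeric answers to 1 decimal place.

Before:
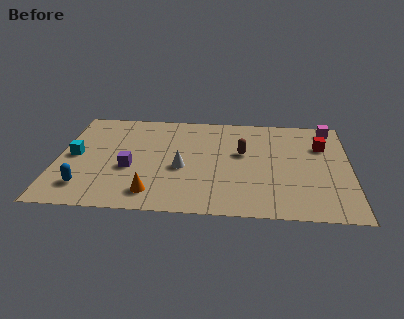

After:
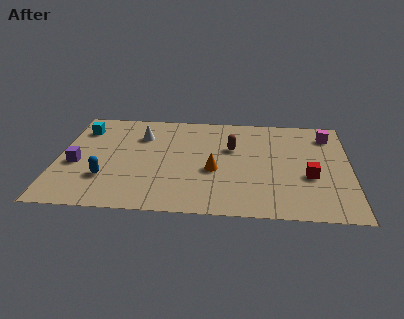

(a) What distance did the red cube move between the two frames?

2.8

From (12.3, 6.1) to (11.7, 3.4), the red cube covered √(0.6² + 2.7²) ≈ 2.8 units.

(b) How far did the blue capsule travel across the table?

1.2

The blue capsule was near (1.4, 1.8) before and (2.3, 2.6) after, so it travelled √(0.9² + 0.8²) ≈ 1.2 units.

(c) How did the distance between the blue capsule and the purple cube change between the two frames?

-0.8

Before: roughly 2.6 units apart; after: 1.8. That's 0.8 units closer together.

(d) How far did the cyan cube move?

2.4

The cyan cube moved from about (0.8, 4.4) to (1.0, 6.8), a distance of √(0.2² + 2.4²) ≈ 2.4.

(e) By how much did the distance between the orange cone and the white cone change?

+1.9

Before: roughly 2.6 units apart; after: 4.5. That's 1.9 units further apart.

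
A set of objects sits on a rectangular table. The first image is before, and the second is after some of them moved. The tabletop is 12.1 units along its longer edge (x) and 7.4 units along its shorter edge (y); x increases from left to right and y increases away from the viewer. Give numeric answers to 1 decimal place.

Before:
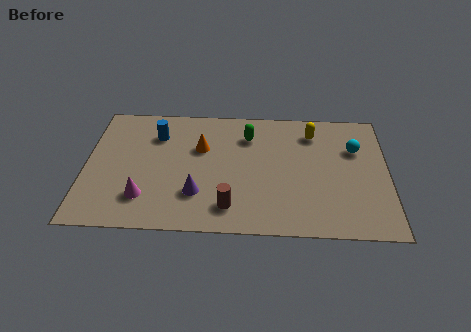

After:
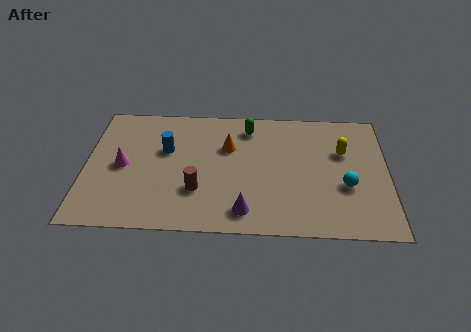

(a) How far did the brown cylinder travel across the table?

1.6

From (5.8, 1.4) to (4.5, 2.3), the brown cylinder covered √(1.3² + 0.9²) ≈ 1.6 units.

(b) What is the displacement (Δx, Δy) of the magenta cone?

(-0.9, 1.8)

The magenta cone was at about (2.4, 1.8) and moved to about (1.5, 3.6).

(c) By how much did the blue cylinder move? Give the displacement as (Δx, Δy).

(0.4, -0.9)

The blue cylinder was at about (2.8, 5.5) and moved to about (3.2, 4.6).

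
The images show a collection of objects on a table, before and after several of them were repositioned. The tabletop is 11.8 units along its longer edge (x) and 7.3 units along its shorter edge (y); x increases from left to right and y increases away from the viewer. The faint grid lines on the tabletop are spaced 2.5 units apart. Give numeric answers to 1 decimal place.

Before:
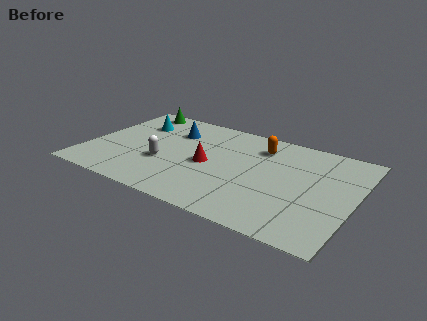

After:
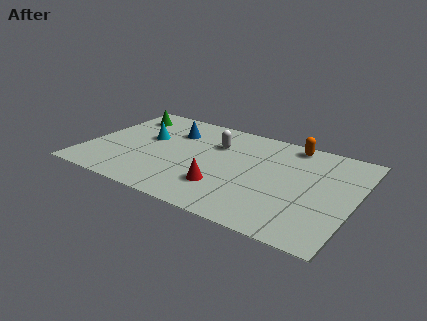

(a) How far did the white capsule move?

3.1

The white capsule moved from about (3.5, 2.7) to (5.5, 5.1), a distance of √(2.0² + 2.4²) ≈ 3.1.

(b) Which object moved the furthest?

the white capsule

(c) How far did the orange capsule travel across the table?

1.5

The orange capsule moved from about (7.4, 5.7) to (8.7, 6.5), a distance of √(1.3² + 0.8²) ≈ 1.5.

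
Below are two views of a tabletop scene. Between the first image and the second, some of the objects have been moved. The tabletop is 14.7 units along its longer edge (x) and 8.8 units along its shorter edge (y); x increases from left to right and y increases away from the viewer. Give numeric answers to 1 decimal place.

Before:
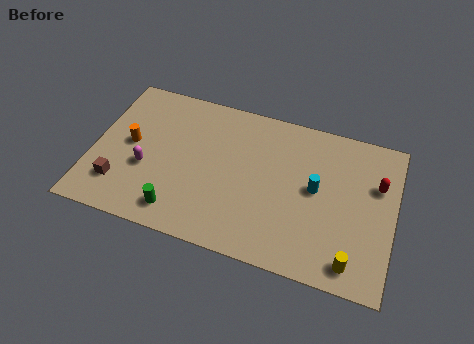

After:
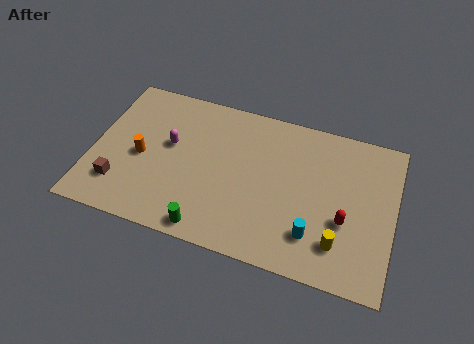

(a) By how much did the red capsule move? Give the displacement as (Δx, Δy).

(-1.4, -2.5)

The red capsule started near (13.8, 5.8) and ended near (12.4, 3.3).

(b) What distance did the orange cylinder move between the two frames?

0.8

The orange cylinder was near (1.8, 4.6) before and (2.4, 4.0) after, so it travelled √(0.6² + 0.6²) ≈ 0.8 units.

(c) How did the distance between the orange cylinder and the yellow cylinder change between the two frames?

-1.6

They were about 11.6 units apart before and 10.0 after — 1.6 units closer together.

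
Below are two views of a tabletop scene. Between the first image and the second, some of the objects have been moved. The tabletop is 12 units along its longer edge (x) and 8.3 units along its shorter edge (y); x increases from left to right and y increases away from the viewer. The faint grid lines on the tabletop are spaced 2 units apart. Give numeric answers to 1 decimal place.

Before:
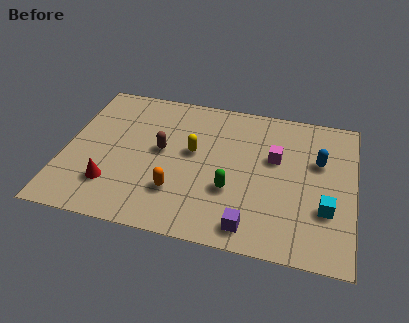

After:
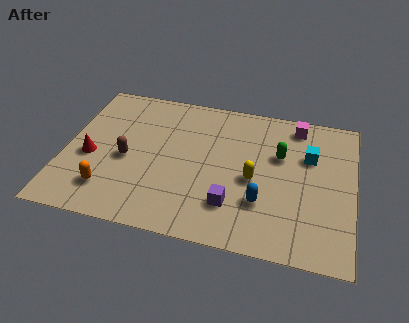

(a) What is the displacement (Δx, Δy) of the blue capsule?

(-2.2, -2.8)

From the two frames, the blue capsule sits at roughly (10.5, 5.3) before and (8.3, 2.5) after.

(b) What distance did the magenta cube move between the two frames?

2.2

From (8.7, 5.1) to (9.5, 7.2), the magenta cube covered √(0.8² + 2.1²) ≈ 2.2 units.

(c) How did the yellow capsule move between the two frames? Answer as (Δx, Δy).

(2.6, -1.0)

The yellow capsule started near (5.3, 4.7) and ended near (7.9, 3.7).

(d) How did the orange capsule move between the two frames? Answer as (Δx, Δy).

(-2.8, -0.5)

From the two frames, the orange capsule sits at roughly (4.8, 2.3) before and (2.0, 1.8) after.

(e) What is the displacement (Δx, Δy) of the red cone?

(-1.0, 1.4)

The red cone was at about (2.1, 2.1) and moved to about (1.1, 3.5).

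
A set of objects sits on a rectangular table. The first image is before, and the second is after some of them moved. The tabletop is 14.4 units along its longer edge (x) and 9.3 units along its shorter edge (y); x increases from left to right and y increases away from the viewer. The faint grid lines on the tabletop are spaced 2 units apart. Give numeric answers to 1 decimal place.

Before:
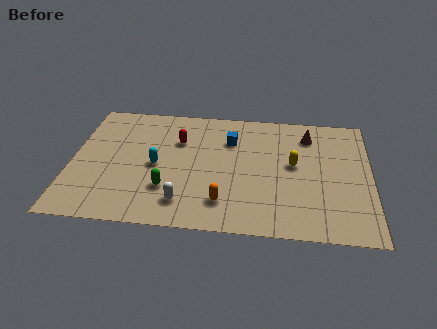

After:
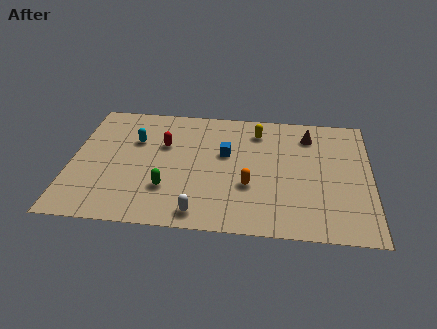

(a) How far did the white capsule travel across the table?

1.1

The white capsule moved from about (5.5, 1.8) to (6.3, 1.1), a distance of √(0.8² + 0.7²) ≈ 1.1.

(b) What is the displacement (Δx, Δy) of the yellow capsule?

(-1.8, 2.4)

The yellow capsule was at about (10.7, 5.1) and moved to about (8.9, 7.5).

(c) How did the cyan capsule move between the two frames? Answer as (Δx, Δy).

(-1.1, 1.8)

From the two frames, the cyan capsule sits at roughly (4.1, 4.4) before and (3.0, 6.2) after.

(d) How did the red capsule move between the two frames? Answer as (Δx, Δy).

(-0.7, -0.4)

The red capsule was at about (5.1, 6.4) and moved to about (4.4, 6.0).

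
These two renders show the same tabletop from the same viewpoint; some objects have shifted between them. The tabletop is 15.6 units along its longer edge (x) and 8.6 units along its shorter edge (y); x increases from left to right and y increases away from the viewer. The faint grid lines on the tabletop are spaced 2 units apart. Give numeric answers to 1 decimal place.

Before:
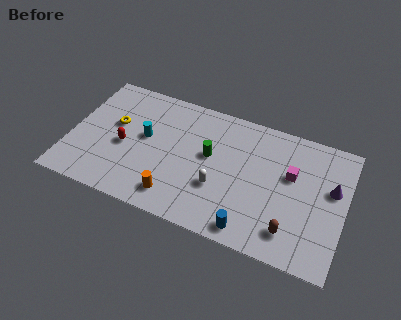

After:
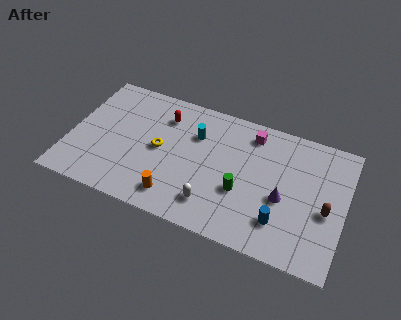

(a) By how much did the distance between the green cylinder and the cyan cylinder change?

+0.3

The distance was about 3.7 in the first image and 4.0 in the second, so they moved 0.3 units further apart.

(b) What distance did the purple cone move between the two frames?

3.1

The purple cone was near (14.8, 5.2) before and (12.2, 3.6) after, so it travelled √(2.6² + 1.6²) ≈ 3.1 units.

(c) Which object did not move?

the orange cylinder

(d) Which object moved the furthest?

the red capsule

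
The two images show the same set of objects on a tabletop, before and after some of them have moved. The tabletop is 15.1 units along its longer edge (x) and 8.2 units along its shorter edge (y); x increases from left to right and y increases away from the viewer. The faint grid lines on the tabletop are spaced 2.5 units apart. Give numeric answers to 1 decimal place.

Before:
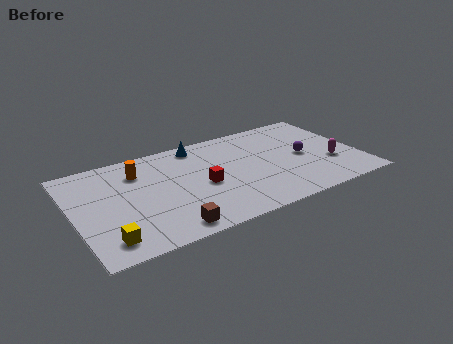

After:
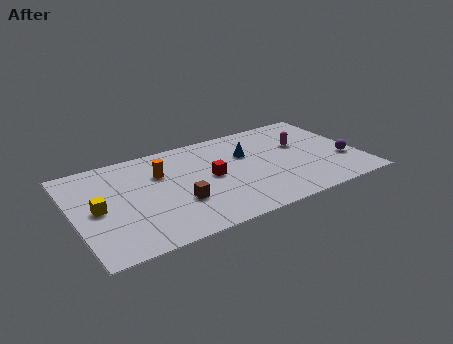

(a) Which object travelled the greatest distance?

the blue cone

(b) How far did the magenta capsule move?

2.6

The magenta capsule moved from about (13.5, 2.8) to (12.2, 5.1), a distance of √(1.3² + 2.3²) ≈ 2.6.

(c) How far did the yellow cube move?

2.6

The yellow cube was near (1.4, 1.4) before and (1.2, 4.0) after, so it travelled √(0.2² + 2.6²) ≈ 2.6 units.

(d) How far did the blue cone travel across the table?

3.0

The blue cone was near (6.9, 7.2) before and (9.3, 5.4) after, so it travelled √(2.4² + 1.8²) ≈ 3.0 units.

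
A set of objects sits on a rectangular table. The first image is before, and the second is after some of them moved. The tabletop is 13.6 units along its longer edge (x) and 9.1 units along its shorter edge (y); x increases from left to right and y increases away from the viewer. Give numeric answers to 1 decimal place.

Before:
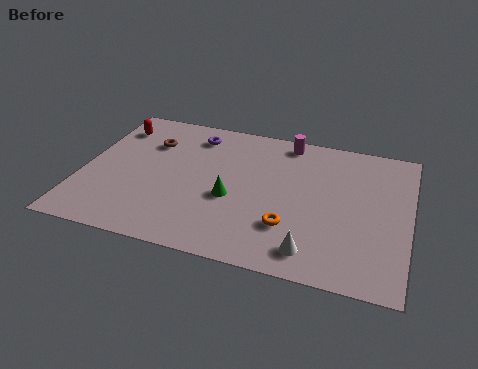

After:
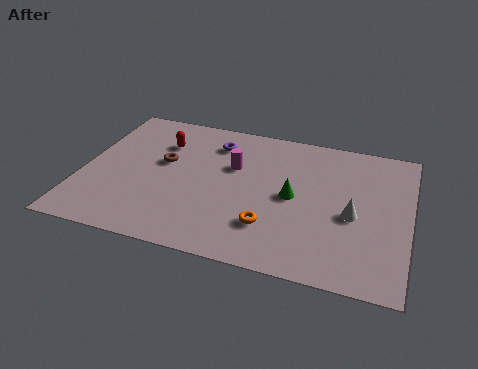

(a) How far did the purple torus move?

0.9

From (4.4, 7.5) to (5.3, 7.2), the purple torus covered √(0.9² + 0.3²) ≈ 0.9 units.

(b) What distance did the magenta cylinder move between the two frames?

3.1

The magenta cylinder was near (8.3, 8.1) before and (6.2, 5.8) after, so it travelled √(2.1² + 2.3²) ≈ 3.1 units.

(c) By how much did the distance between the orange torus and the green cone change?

-0.5

The distance was about 2.7 in the first image and 2.2 in the second, so they moved 0.5 units closer together.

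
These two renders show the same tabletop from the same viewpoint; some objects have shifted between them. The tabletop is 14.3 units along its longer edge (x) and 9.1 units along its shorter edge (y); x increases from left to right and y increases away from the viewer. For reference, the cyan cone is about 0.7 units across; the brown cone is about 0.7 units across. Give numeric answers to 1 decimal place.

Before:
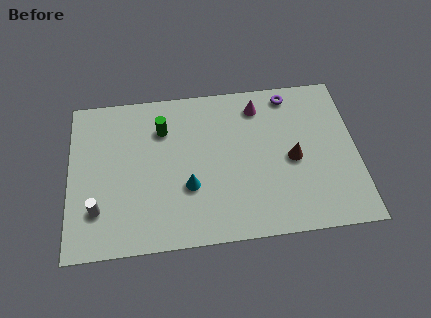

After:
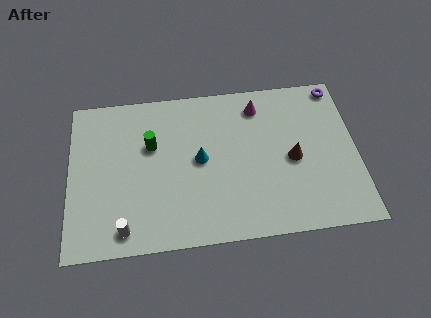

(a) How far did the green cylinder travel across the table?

1.1

The green cylinder moved from about (4.7, 6.7) to (4.1, 5.8), a distance of √(0.6² + 0.9²) ≈ 1.1.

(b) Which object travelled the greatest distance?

the purple torus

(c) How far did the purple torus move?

2.4

From (11.1, 8.0) to (13.5, 8.2), the purple torus covered √(2.4² + 0.2²) ≈ 2.4 units.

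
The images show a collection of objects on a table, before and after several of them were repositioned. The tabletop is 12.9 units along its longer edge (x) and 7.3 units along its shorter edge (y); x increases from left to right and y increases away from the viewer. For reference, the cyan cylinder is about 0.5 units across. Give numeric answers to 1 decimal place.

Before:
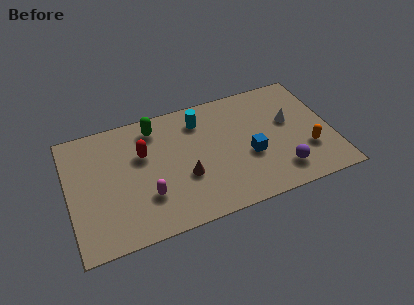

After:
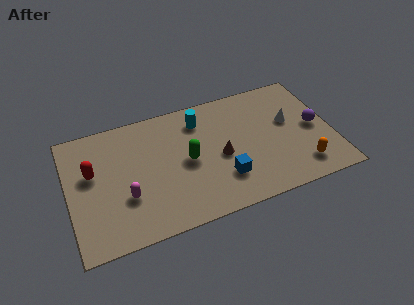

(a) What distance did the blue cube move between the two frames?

1.7

The blue cube moved from about (8.8, 2.9) to (7.4, 2.0), a distance of √(1.4² + 0.9²) ≈ 1.7.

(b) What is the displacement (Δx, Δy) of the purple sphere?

(1.9, 2.1)

The purple sphere was at about (10.2, 1.5) and moved to about (12.1, 3.6).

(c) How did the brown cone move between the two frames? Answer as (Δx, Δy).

(1.8, 0.6)

From the two frames, the brown cone sits at roughly (5.6, 2.7) before and (7.4, 3.3) after.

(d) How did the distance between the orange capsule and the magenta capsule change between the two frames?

+0.7

They were about 7.9 units apart before and 8.6 after — 0.7 units further apart.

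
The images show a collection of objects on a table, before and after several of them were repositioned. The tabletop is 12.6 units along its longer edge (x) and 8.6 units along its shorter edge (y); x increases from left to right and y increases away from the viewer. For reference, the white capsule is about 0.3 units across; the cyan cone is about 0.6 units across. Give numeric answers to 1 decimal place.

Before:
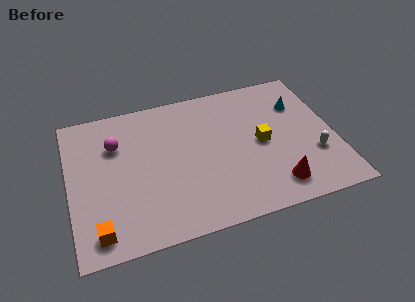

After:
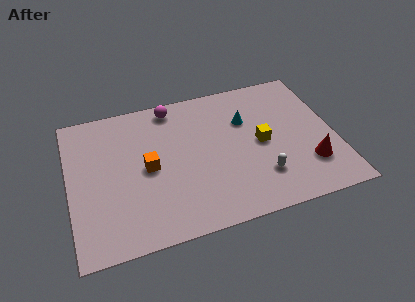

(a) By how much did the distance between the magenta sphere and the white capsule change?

-3.1

They were about 9.7 units apart before and 6.6 after — 3.1 units closer together.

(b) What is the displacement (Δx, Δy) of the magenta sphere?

(2.8, 1.6)

The magenta sphere was at about (2.3, 6.0) and moved to about (5.1, 7.6).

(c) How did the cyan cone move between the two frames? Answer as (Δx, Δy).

(-2.6, -0.3)

From the two frames, the cyan cone sits at roughly (11.1, 6.1) before and (8.5, 5.8) after.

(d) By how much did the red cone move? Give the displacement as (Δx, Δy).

(1.7, 0.8)

From the two frames, the red cone sits at roughly (9.5, 1.5) before and (11.2, 2.3) after.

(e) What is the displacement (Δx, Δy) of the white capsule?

(-2.6, -0.6)

The white capsule started near (11.5, 2.8) and ended near (8.9, 2.2).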